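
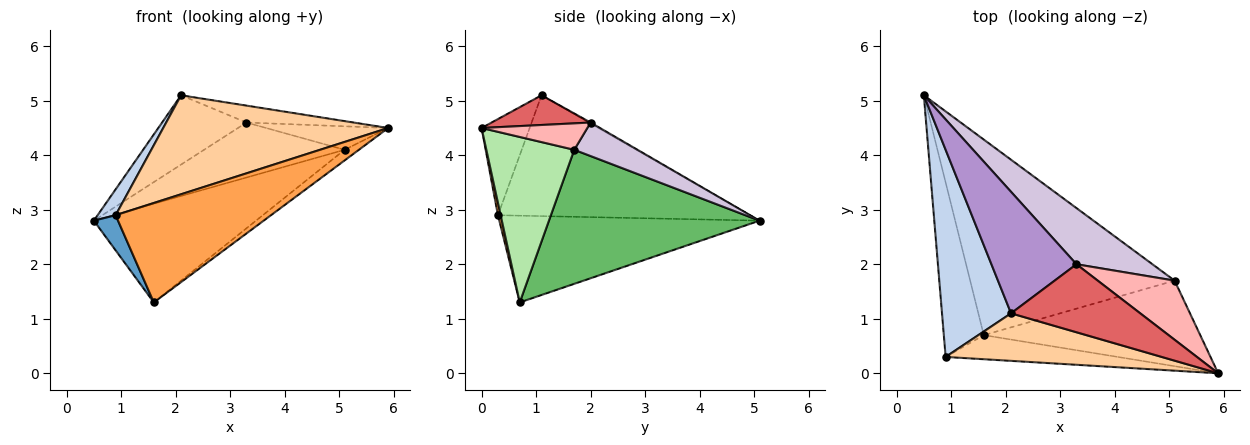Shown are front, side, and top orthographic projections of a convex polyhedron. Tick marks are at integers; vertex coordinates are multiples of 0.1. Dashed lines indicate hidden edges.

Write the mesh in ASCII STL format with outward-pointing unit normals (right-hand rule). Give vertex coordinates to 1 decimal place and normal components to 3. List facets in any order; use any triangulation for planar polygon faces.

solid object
 facet normal -0.905 -0.084 -0.417
  outer loop
   vertex 0.9 0.3 2.9
   vertex 0.5 5.1 2.8
   vertex 1.6 0.7 1.3
  endloop
 endfacet
 facet normal -0.867 -0.062 0.495
  outer loop
   vertex 0.9 0.3 2.9
   vertex 2.1 1.1 5.1
   vertex 0.5 5.1 2.8
  endloop
 endfacet
 facet normal 0.017 -0.972 -0.235
  outer loop
   vertex 0.9 0.3 2.9
   vertex 1.6 0.7 1.3
   vertex 5.9 0.0 4.5
  endloop
 endfacet
 facet normal -0.189 -0.885 0.425
  outer loop
   vertex 0.9 0.3 2.9
   vertex 5.9 0.0 4.5
   vertex 2.1 1.1 5.1
  endloop
 endfacet
 facet normal 0.505 0.389 -0.770
  outer loop
   vertex 5.1 1.7 4.1
   vertex 1.6 0.7 1.3
   vertex 0.5 5.1 2.8
  endloop
 endfacet
 facet normal 0.604 0.098 -0.791
  outer loop
   vertex 5.1 1.7 4.1
   vertex 5.9 0.0 4.5
   vertex 1.6 0.7 1.3
  endloop
 endfacet
 facet normal 0.218 0.236 0.947
  outer loop
   vertex 3.3 2.0 4.6
   vertex 2.1 1.1 5.1
   vertex 5.9 0.0 4.5
  endloop
 endfacet
 facet normal 0.305 0.352 0.885
  outer loop
   vertex 3.3 2.0 4.6
   vertex 5.9 0.0 4.5
   vertex 5.1 1.7 4.1
  endloop
 endfacet
 facet normal -0.010 0.496 0.869
  outer loop
   vertex 3.3 2.0 4.6
   vertex 0.5 5.1 2.8
   vertex 2.1 1.1 5.1
  endloop
 endfacet
 facet normal 0.301 0.667 0.682
  outer loop
   vertex 3.3 2.0 4.6
   vertex 5.1 1.7 4.1
   vertex 0.5 5.1 2.8
  endloop
 endfacet
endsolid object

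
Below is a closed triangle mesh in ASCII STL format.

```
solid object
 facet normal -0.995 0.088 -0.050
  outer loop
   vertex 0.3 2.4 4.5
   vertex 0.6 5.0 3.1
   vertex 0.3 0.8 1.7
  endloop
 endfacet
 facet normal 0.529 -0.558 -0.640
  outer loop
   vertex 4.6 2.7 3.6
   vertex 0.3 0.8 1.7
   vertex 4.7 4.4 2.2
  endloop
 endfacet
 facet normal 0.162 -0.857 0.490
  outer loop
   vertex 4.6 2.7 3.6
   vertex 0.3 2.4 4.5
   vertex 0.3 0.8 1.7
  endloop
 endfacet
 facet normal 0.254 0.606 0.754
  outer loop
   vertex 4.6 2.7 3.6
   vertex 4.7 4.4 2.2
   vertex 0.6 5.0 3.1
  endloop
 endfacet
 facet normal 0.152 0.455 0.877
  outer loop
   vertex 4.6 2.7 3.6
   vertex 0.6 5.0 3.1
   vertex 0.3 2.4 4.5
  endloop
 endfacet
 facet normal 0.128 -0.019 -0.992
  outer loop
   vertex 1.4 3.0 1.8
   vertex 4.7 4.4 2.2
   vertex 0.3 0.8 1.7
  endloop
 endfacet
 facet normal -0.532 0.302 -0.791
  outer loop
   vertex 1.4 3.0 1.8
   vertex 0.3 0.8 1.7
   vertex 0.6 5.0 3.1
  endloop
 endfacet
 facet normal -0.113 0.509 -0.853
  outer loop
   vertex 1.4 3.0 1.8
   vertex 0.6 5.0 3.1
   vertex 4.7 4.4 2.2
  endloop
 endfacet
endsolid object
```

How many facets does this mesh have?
8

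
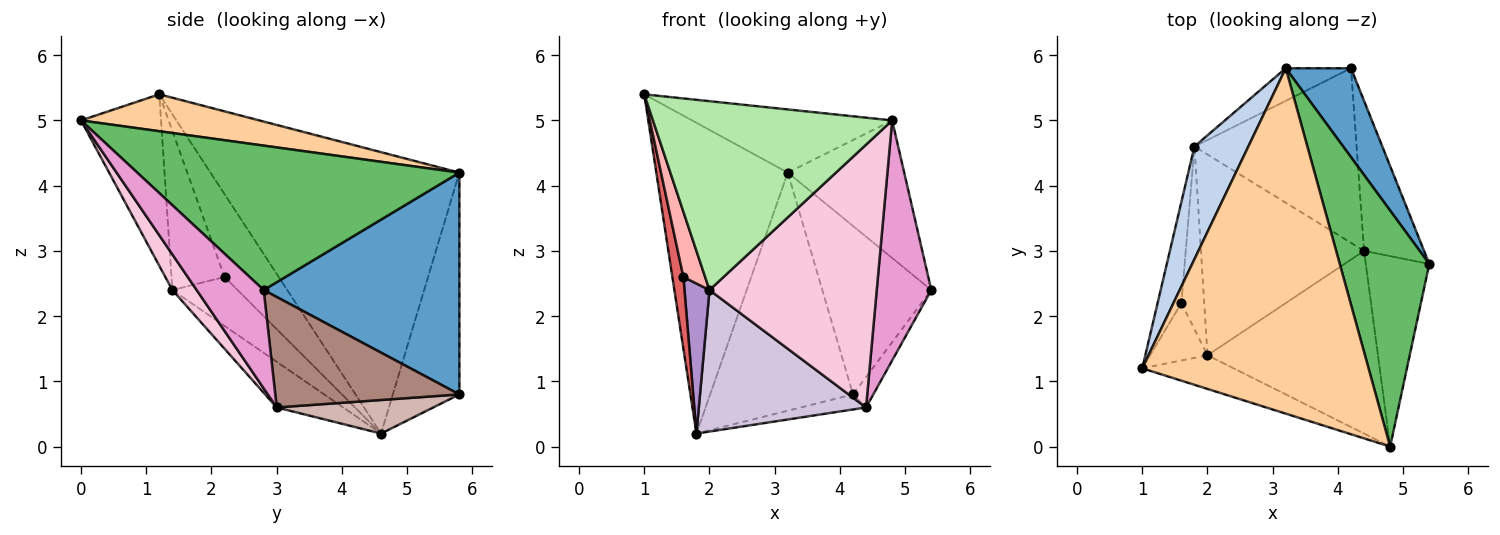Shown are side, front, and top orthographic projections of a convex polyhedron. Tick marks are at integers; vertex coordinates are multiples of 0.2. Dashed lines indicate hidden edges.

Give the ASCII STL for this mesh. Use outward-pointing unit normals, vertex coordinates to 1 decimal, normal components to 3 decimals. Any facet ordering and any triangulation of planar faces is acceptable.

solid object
 facet normal 0.846 0.471 0.249
  outer loop
   vertex 3.2 5.8 4.2
   vertex 5.4 2.8 2.4
   vertex 4.2 5.8 0.8
  endloop
 endfacet
 facet normal -0.872 0.461 0.167
  outer loop
   vertex 3.2 5.8 4.2
   vertex 1.8 4.6 0.2
   vertex 1.0 1.2 5.4
  endloop
 endfacet
 facet normal -0.419 0.900 -0.123
  outer loop
   vertex 3.2 5.8 4.2
   vertex 4.2 5.8 0.8
   vertex 1.8 4.6 0.2
  endloop
 endfacet
 facet normal 0.158 0.178 0.971
  outer loop
   vertex 4.8 0.0 5.0
   vertex 3.2 5.8 4.2
   vertex 1.0 1.2 5.4
  endloop
 endfacet
 facet normal 0.812 0.294 0.504
  outer loop
   vertex 4.8 0.0 5.0
   vertex 5.4 2.8 2.4
   vertex 3.2 5.8 4.2
  endloop
 endfacet
 facet normal -0.313 -0.935 -0.167
  outer loop
   vertex 4.8 0.0 5.0
   vertex 1.0 1.2 5.4
   vertex 2.0 1.4 2.4
  endloop
 endfacet
 facet normal -0.943 -0.192 -0.271
  outer loop
   vertex 1.6 2.2 2.6
   vertex 1.0 1.2 5.4
   vertex 1.8 4.6 0.2
  endloop
 endfacet
 facet normal -0.878 -0.360 -0.317
  outer loop
   vertex 1.6 2.2 2.6
   vertex 2.0 1.4 2.4
   vertex 1.0 1.2 5.4
  endloop
 endfacet
 facet normal -0.856 -0.328 -0.399
  outer loop
   vertex 1.6 2.2 2.6
   vertex 1.8 4.6 0.2
   vertex 2.0 1.4 2.4
  endloop
 endfacet
 facet normal -0.223 -0.562 -0.797
  outer loop
   vertex 4.4 3.0 0.6
   vertex 2.0 1.4 2.4
   vertex 1.8 4.6 0.2
  endloop
 endfacet
 facet normal 0.875 0.096 -0.475
  outer loop
   vertex 4.4 3.0 0.6
   vertex 4.2 5.8 0.8
   vertex 5.4 2.8 2.4
  endloop
 endfacet
 facet normal 0.202 0.084 -0.976
  outer loop
   vertex 4.4 3.0 0.6
   vertex 1.8 4.6 0.2
   vertex 4.2 5.8 0.8
  endloop
 endfacet
 facet normal 0.693 -0.564 -0.448
  outer loop
   vertex 4.4 3.0 0.6
   vertex 5.4 2.8 2.4
   vertex 4.8 0.0 5.0
  endloop
 endfacet
 facet normal 0.119 -0.815 -0.567
  outer loop
   vertex 4.4 3.0 0.6
   vertex 4.8 0.0 5.0
   vertex 2.0 1.4 2.4
  endloop
 endfacet
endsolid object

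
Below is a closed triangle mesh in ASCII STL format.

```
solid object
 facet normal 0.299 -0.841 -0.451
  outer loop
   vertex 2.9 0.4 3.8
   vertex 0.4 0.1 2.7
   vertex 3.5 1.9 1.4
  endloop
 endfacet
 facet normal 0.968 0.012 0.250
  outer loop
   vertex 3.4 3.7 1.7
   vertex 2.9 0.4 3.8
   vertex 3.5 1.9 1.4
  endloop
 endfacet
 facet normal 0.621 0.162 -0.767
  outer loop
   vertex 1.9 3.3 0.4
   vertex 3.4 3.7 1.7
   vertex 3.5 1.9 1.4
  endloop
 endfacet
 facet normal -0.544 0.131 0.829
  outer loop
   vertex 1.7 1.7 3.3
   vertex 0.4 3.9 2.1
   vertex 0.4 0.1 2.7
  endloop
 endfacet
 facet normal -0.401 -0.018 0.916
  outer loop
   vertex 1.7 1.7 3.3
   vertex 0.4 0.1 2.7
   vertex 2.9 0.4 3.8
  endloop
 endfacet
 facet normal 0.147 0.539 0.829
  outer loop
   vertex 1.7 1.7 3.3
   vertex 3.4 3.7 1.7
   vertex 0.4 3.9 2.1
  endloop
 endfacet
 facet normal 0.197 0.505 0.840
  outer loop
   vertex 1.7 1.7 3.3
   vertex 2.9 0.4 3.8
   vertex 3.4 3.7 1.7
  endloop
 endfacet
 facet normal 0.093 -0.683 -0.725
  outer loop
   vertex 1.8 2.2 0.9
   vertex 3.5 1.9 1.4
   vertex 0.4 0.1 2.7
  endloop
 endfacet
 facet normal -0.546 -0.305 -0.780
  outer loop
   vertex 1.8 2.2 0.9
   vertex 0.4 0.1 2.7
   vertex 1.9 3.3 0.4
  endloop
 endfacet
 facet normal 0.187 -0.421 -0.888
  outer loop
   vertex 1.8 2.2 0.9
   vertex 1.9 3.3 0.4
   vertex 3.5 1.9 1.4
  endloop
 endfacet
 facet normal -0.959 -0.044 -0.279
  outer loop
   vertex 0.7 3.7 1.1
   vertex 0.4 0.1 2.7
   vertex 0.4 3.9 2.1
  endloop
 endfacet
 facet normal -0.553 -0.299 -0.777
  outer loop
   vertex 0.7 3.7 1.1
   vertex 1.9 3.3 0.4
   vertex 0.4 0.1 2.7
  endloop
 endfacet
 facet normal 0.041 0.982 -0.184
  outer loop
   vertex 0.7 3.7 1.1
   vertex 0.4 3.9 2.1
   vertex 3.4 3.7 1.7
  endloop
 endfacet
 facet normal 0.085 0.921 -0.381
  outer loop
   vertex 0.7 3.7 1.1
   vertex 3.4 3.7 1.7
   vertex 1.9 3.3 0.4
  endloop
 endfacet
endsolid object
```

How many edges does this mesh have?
21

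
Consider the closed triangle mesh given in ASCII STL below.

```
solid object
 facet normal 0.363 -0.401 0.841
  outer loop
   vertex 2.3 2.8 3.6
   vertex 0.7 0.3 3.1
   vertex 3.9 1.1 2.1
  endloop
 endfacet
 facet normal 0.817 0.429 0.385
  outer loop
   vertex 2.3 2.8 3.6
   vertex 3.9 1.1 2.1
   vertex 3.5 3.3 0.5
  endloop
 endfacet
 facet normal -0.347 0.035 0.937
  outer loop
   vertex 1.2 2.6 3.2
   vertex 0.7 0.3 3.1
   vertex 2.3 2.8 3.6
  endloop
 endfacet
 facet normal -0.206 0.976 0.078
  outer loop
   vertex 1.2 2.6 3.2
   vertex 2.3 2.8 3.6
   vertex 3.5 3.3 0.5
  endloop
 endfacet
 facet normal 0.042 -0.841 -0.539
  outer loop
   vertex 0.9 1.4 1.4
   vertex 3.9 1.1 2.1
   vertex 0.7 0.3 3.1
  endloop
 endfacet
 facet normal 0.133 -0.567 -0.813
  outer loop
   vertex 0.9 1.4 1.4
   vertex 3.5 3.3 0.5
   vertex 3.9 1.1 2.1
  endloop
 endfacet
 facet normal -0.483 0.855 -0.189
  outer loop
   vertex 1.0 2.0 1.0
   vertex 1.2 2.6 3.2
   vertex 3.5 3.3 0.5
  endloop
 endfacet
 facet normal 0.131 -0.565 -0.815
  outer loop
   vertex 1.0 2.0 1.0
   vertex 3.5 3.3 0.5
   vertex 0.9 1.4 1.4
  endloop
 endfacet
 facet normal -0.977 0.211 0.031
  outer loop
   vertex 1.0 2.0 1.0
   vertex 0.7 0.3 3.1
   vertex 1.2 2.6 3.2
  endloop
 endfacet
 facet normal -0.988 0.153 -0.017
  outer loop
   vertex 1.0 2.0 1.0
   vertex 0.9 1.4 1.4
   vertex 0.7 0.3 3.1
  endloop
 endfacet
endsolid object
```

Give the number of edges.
15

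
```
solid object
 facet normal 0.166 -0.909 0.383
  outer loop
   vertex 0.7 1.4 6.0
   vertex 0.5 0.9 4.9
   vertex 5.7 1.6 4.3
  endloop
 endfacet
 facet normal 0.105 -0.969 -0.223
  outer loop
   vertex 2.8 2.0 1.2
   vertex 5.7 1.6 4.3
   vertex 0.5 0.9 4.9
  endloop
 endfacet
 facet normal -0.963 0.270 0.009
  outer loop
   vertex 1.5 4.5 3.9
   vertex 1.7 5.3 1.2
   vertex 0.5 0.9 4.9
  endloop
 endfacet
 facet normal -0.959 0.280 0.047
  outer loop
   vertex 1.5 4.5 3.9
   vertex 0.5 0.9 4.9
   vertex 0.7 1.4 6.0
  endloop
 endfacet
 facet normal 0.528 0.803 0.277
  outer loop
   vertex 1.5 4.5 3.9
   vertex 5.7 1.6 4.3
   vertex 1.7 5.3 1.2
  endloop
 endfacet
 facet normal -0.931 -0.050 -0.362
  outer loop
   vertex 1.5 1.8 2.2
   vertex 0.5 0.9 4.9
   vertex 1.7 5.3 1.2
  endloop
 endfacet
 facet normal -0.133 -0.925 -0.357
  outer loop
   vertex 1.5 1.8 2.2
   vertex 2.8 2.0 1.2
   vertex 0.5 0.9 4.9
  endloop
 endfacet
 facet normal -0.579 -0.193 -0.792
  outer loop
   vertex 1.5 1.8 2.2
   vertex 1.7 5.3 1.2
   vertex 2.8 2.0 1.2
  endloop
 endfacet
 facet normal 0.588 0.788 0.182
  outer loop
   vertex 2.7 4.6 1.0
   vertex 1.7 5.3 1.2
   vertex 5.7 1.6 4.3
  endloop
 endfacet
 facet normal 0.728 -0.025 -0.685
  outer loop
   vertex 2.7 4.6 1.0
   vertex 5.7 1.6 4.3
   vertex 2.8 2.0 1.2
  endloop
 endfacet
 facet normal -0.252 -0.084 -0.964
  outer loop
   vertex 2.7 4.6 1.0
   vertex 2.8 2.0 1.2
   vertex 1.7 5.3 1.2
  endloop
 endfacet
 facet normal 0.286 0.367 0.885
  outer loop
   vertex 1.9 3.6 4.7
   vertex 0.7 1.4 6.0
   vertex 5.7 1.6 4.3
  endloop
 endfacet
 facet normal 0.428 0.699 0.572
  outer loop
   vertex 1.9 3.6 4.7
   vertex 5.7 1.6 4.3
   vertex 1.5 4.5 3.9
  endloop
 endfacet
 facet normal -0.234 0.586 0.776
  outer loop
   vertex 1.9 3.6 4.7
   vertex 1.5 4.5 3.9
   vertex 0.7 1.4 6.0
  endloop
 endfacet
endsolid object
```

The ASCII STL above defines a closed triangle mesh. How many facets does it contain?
14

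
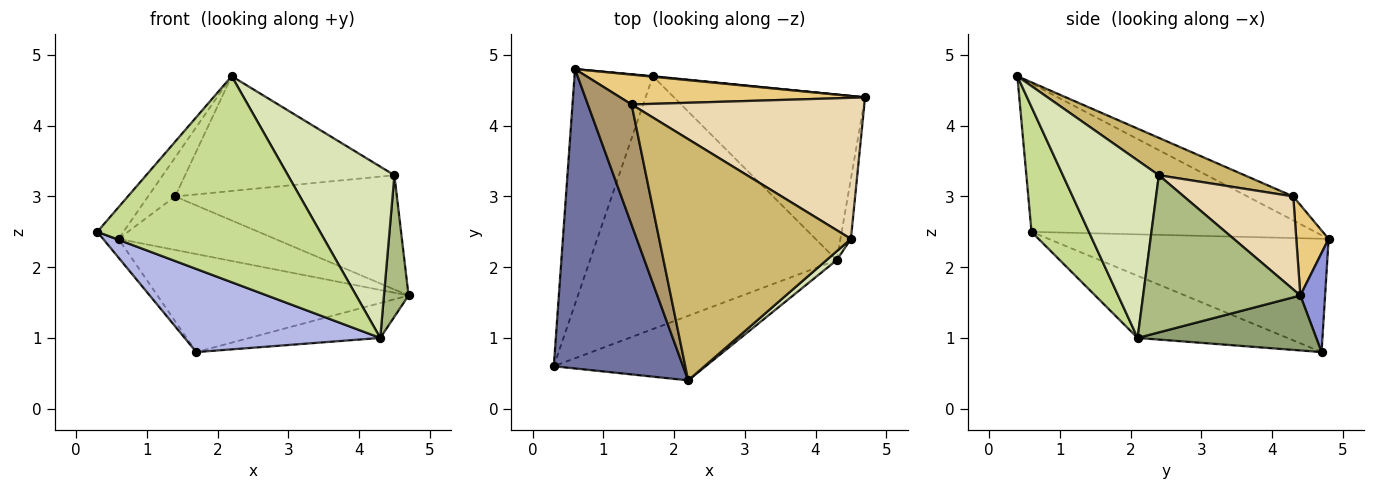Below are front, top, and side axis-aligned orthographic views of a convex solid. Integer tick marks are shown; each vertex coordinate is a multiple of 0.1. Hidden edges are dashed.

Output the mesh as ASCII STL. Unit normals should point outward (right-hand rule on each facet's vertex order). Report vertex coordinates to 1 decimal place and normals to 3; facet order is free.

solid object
 facet normal -0.752 0.069 0.656
  outer loop
   vertex 2.2 0.4 4.7
   vertex 0.6 4.8 2.4
   vertex 0.3 0.6 2.5
  endloop
 endfacet
 facet normal -0.822 0.045 -0.568
  outer loop
   vertex 1.7 4.7 0.8
   vertex 0.3 0.6 2.5
   vertex 0.6 4.8 2.4
  endloop
 endfacet
 facet normal 0.098 0.995 0.005
  outer loop
   vertex 1.7 4.7 0.8
   vertex 0.6 4.8 2.4
   vertex 4.7 4.4 1.6
  endloop
 endfacet
 facet normal -0.233 -0.304 -0.924
  outer loop
   vertex 4.3 2.1 1.0
   vertex 0.3 0.6 2.5
   vertex 1.7 4.7 0.8
  endloop
 endfacet
 facet normal 0.271 0.199 -0.942
  outer loop
   vertex 4.3 2.1 1.0
   vertex 1.7 4.7 0.8
   vertex 4.7 4.4 1.6
  endloop
 endfacet
 facet normal 0.986 -0.154 -0.066
  outer loop
   vertex 4.3 2.1 1.0
   vertex 4.7 4.4 1.6
   vertex 4.5 2.4 3.3
  endloop
 endfacet
 facet normal 0.239 -0.927 -0.290
  outer loop
   vertex 4.3 2.1 1.0
   vertex 2.2 0.4 4.7
   vertex 0.3 0.6 2.5
  endloop
 endfacet
 facet normal 0.669 -0.742 0.039
  outer loop
   vertex 4.3 2.1 1.0
   vertex 4.5 2.4 3.3
   vertex 2.2 0.4 4.7
  endloop
 endfacet
 facet normal -0.462 0.273 0.844
  outer loop
   vertex 1.4 4.3 3.0
   vertex 0.6 4.8 2.4
   vertex 2.2 0.4 4.7
  endloop
 endfacet
 facet normal 0.173 0.423 0.889
  outer loop
   vertex 1.4 4.3 3.0
   vertex 2.2 0.4 4.7
   vertex 4.5 2.4 3.3
  endloop
 endfacet
 facet normal 0.177 0.859 0.480
  outer loop
   vertex 1.4 4.3 3.0
   vertex 4.7 4.4 1.6
   vertex 0.6 4.8 2.4
  endloop
 endfacet
 facet normal 0.297 0.601 0.742
  outer loop
   vertex 1.4 4.3 3.0
   vertex 4.5 2.4 3.3
   vertex 4.7 4.4 1.6
  endloop
 endfacet
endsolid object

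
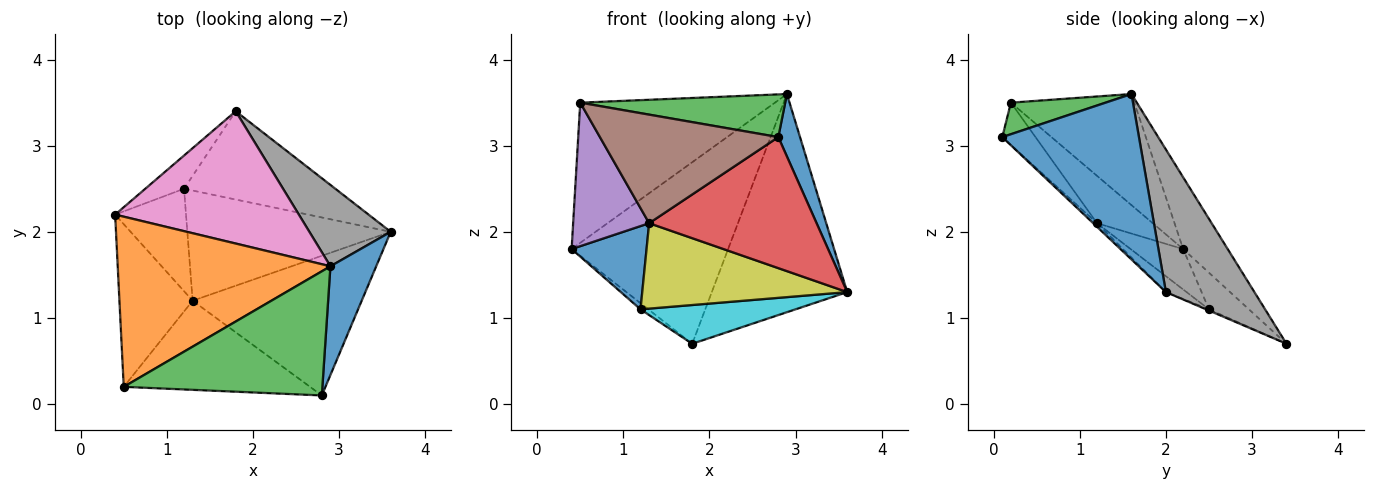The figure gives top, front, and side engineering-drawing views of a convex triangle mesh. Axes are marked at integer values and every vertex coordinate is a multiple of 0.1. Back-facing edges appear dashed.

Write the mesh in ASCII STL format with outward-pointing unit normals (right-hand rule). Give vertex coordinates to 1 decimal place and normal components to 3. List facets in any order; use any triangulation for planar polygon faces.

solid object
 facet normal 0.953 -0.151 0.264
  outer loop
   vertex 2.9 1.6 3.6
   vertex 2.8 0.1 3.1
   vertex 3.6 2.0 1.3
  endloop
 endfacet
 facet normal -0.374 0.590 0.716
  outer loop
   vertex 0.5 0.2 3.5
   vertex 2.9 1.6 3.6
   vertex 0.4 2.2 1.8
  endloop
 endfacet
 facet normal 0.149 -0.322 0.935
  outer loop
   vertex 0.5 0.2 3.5
   vertex 2.8 0.1 3.1
   vertex 2.9 1.6 3.6
  endloop
 endfacet
 facet normal -0.016 -0.684 -0.729
  outer loop
   vertex 1.3 1.2 2.1
   vertex 3.6 2.0 1.3
   vertex 2.8 0.1 3.1
  endloop
 endfacet
 facet normal -0.437 -0.595 -0.675
  outer loop
   vertex 1.3 1.2 2.1
   vertex 0.5 0.2 3.5
   vertex 0.4 2.2 1.8
  endloop
 endfacet
 facet normal -0.142 -0.765 -0.628
  outer loop
   vertex 1.3 1.2 2.1
   vertex 2.8 0.1 3.1
   vertex 0.5 0.2 3.5
  endloop
 endfacet
 facet normal -0.224 0.788 0.574
  outer loop
   vertex 1.8 3.4 0.7
   vertex 0.4 2.2 1.8
   vertex 2.9 1.6 3.6
  endloop
 endfacet
 facet normal 0.522 0.799 0.298
  outer loop
   vertex 1.8 3.4 0.7
   vertex 2.9 1.6 3.6
   vertex 3.6 2.0 1.3
  endloop
 endfacet
 facet normal -0.062 -0.612 -0.789
  outer loop
   vertex 1.2 2.5 1.1
   vertex 3.6 2.0 1.3
   vertex 1.3 1.2 2.1
  endloop
 endfacet
 facet normal -0.007 -0.402 -0.916
  outer loop
   vertex 1.2 2.5 1.1
   vertex 1.8 3.4 0.7
   vertex 3.6 2.0 1.3
  endloop
 endfacet
 facet normal -0.405 -0.577 -0.710
  outer loop
   vertex 1.2 2.5 1.1
   vertex 1.3 1.2 2.1
   vertex 0.4 2.2 1.8
  endloop
 endfacet
 facet normal -0.680 0.133 -0.721
  outer loop
   vertex 1.2 2.5 1.1
   vertex 0.4 2.2 1.8
   vertex 1.8 3.4 0.7
  endloop
 endfacet
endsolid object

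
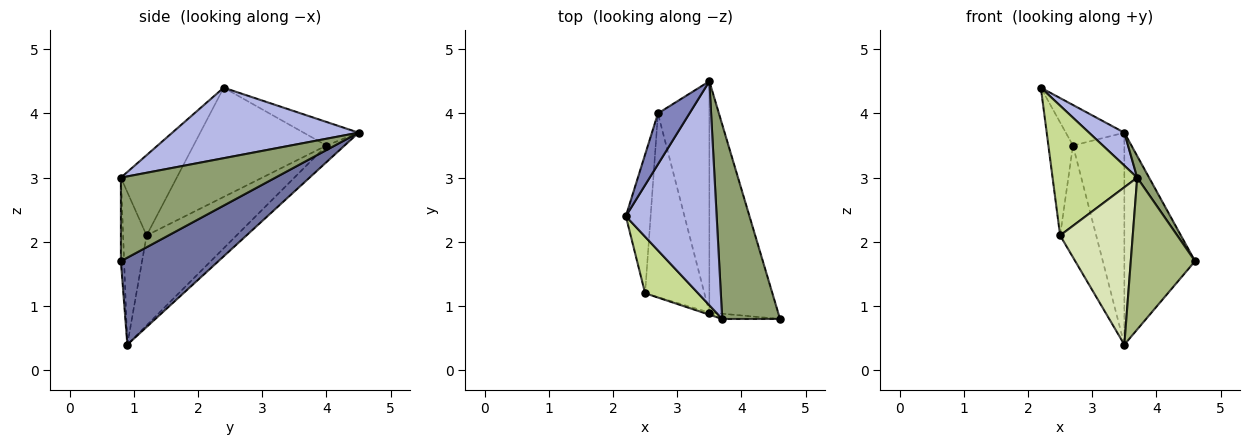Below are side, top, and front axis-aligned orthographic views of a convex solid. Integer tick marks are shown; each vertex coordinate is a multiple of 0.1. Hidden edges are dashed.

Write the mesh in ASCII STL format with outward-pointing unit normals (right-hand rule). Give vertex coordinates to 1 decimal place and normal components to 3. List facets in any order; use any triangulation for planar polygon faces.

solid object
 facet normal 0.682 0.494 -0.539
  outer loop
   vertex 3.5 0.9 0.4
   vertex 3.5 4.5 3.7
   vertex 4.6 0.8 1.7
  endloop
 endfacet
 facet normal -0.505 0.538 0.675
  outer loop
   vertex 2.7 4.0 3.5
   vertex 2.2 2.4 4.4
   vertex 3.5 4.5 3.7
  endloop
 endfacet
 facet normal -0.232 0.657 -0.717
  outer loop
   vertex 2.7 4.0 3.5
   vertex 3.5 4.5 3.7
   vertex 3.5 0.9 0.4
  endloop
 endfacet
 facet normal 0.609 -0.116 0.785
  outer loop
   vertex 3.7 0.8 3.0
   vertex 3.5 4.5 3.7
   vertex 2.2 2.4 4.4
  endloop
 endfacet
 facet normal 0.821 -0.063 0.568
  outer loop
   vertex 3.7 0.8 3.0
   vertex 4.6 0.8 1.7
   vertex 3.5 4.5 3.7
  endloop
 endfacet
 facet normal -0.050 -0.998 -0.035
  outer loop
   vertex 3.7 0.8 3.0
   vertex 3.5 0.9 0.4
   vertex 4.6 0.8 1.7
  endloop
 endfacet
 facet normal -0.518 -0.784 0.342
  outer loop
   vertex 2.5 1.2 2.1
   vertex 3.7 0.8 3.0
   vertex 2.2 2.4 4.4
  endloop
 endfacet
 facet normal -0.307 -0.951 -0.013
  outer loop
   vertex 2.5 1.2 2.1
   vertex 3.5 0.9 0.4
   vertex 3.7 0.8 3.0
  endloop
 endfacet
 facet normal -0.960 0.177 -0.218
  outer loop
   vertex 2.5 1.2 2.1
   vertex 2.2 2.4 4.4
   vertex 2.7 4.0 3.5
  endloop
 endfacet
 facet normal -0.792 0.317 -0.522
  outer loop
   vertex 2.5 1.2 2.1
   vertex 2.7 4.0 3.5
   vertex 3.5 0.9 0.4
  endloop
 endfacet
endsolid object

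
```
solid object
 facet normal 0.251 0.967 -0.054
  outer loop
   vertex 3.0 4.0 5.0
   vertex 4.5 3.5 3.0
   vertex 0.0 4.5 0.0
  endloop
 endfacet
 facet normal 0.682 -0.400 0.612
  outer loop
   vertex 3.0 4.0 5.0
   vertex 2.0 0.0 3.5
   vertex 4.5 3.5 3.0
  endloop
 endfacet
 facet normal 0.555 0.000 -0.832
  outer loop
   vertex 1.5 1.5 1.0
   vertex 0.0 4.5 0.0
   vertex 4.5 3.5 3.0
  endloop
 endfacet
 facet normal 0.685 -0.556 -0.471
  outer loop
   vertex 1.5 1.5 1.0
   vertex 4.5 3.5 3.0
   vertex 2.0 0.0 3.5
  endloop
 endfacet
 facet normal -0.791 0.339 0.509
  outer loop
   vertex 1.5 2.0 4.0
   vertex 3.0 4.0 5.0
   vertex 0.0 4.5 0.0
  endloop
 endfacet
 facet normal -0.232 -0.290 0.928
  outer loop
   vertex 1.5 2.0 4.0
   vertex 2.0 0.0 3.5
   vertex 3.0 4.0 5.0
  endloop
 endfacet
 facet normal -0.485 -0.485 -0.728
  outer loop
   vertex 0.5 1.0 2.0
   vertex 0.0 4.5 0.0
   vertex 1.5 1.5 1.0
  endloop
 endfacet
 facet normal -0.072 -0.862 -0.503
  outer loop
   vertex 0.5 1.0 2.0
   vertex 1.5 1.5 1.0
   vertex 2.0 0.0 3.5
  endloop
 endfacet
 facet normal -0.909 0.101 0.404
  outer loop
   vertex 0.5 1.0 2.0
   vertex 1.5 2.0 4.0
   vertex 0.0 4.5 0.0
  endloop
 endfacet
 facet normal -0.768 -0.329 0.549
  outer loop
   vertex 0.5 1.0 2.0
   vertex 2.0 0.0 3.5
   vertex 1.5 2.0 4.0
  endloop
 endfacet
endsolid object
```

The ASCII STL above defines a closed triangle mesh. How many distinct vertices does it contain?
7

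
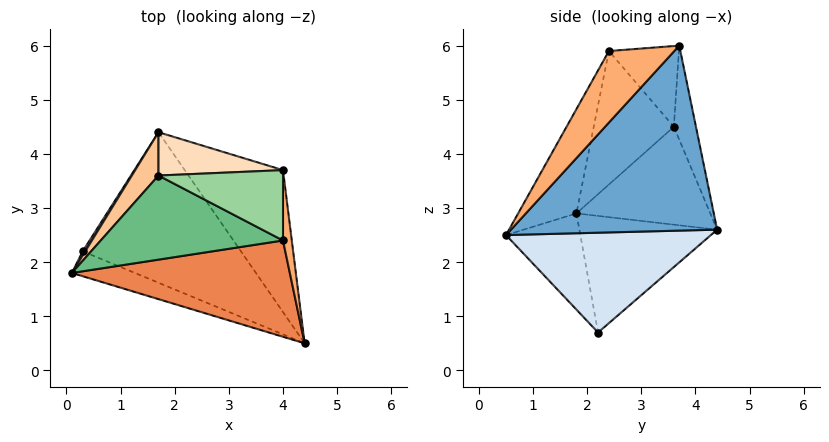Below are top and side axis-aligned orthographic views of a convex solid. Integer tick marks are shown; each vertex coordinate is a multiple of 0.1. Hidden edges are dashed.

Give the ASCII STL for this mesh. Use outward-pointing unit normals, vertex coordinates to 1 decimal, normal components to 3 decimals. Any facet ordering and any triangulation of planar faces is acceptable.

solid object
 facet normal 0.749 0.529 -0.398
  outer loop
   vertex 4.0 3.7 6.0
   vertex 4.4 0.5 2.5
   vertex 1.7 4.4 2.6
  endloop
 endfacet
 facet normal -0.300 -0.933 -0.197
  outer loop
   vertex 0.3 2.2 0.7
   vertex 4.4 0.5 2.5
   vertex 0.1 1.8 2.9
  endloop
 endfacet
 facet normal -0.851 0.526 0.018
  outer loop
   vertex 0.3 2.2 0.7
   vertex 0.1 1.8 2.9
   vertex 1.7 4.4 2.6
  endloop
 endfacet
 facet normal 0.497 0.364 -0.788
  outer loop
   vertex 0.3 2.2 0.7
   vertex 1.7 4.4 2.6
   vertex 4.4 0.5 2.5
  endloop
 endfacet
 facet normal -0.218 -0.863 0.456
  outer loop
   vertex 4.0 2.4 5.9
   vertex 0.1 1.8 2.9
   vertex 4.4 0.5 2.5
  endloop
 endfacet
 facet normal 0.992 -0.009 0.122
  outer loop
   vertex 4.0 2.4 5.9
   vertex 4.4 0.5 2.5
   vertex 4.0 3.7 6.0
  endloop
 endfacet
 facet normal -0.819 0.529 0.223
  outer loop
   vertex 1.7 3.6 4.5
   vertex 1.7 4.4 2.6
   vertex 0.1 1.8 2.9
  endloop
 endfacet
 facet normal -0.281 0.884 0.372
  outer loop
   vertex 1.7 3.6 4.5
   vertex 4.0 3.7 6.0
   vertex 1.7 4.4 2.6
  endloop
 endfacet
 facet normal -0.580 -0.188 0.792
  outer loop
   vertex 1.7 3.6 4.5
   vertex 0.1 1.8 2.9
   vertex 4.0 2.4 5.9
  endloop
 endfacet
 facet normal -0.543 -0.064 0.837
  outer loop
   vertex 1.7 3.6 4.5
   vertex 4.0 2.4 5.9
   vertex 4.0 3.7 6.0
  endloop
 endfacet
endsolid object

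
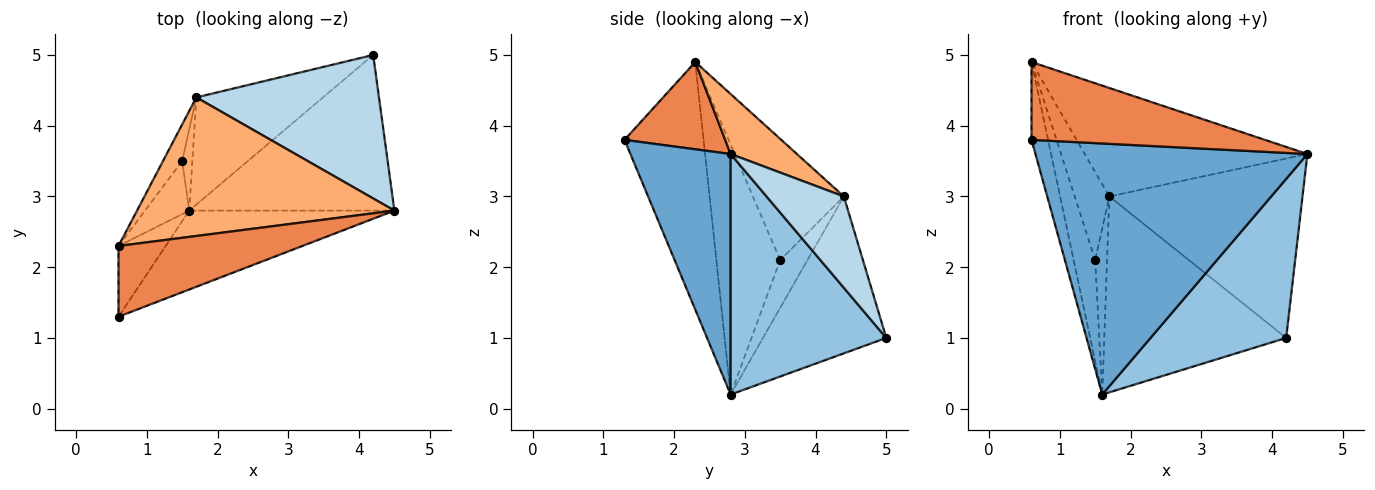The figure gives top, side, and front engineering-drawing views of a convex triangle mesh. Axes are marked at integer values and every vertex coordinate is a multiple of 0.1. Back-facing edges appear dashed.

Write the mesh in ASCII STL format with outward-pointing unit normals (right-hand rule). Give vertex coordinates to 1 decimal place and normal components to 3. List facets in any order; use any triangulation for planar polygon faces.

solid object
 facet normal 0.332 -0.900 -0.283
  outer loop
   vertex 1.6 2.8 0.2
   vertex 4.5 2.8 3.6
   vertex 0.6 1.3 3.8
  endloop
 endfacet
 facet normal 0.634 -0.553 -0.541
  outer loop
   vertex 1.6 2.8 0.2
   vertex 4.2 5.0 1.0
   vertex 4.5 2.8 3.6
  endloop
 endfacet
 facet normal 0.298 0.745 0.596
  outer loop
   vertex 1.7 4.4 3.0
   vertex 4.5 2.8 3.6
   vertex 4.2 5.0 1.0
  endloop
 endfacet
 facet normal -0.511 0.754 -0.413
  outer loop
   vertex 1.7 4.4 3.0
   vertex 4.2 5.0 1.0
   vertex 1.6 2.8 0.2
  endloop
 endfacet
 facet normal 0.304 -0.705 0.641
  outer loop
   vertex 0.6 2.3 4.9
   vertex 0.6 1.3 3.8
   vertex 4.5 2.8 3.6
  endloop
 endfacet
 facet normal 0.180 0.606 0.775
  outer loop
   vertex 0.6 2.3 4.9
   vertex 4.5 2.8 3.6
   vertex 1.7 4.4 3.0
  endloop
 endfacet
 facet normal -0.962 0.202 -0.183
  outer loop
   vertex 0.6 2.3 4.9
   vertex 1.6 2.8 0.2
   vertex 0.6 1.3 3.8
  endloop
 endfacet
 facet normal -0.900 0.392 -0.192
  outer loop
   vertex 1.5 3.5 2.1
   vertex 1.7 4.4 3.0
   vertex 1.6 2.8 0.2
  endloop
 endfacet
 facet normal -0.935 0.315 -0.165
  outer loop
   vertex 1.5 3.5 2.1
   vertex 1.6 2.8 0.2
   vertex 0.6 2.3 4.9
  endloop
 endfacet
 facet normal -0.925 0.352 -0.146
  outer loop
   vertex 1.5 3.5 2.1
   vertex 0.6 2.3 4.9
   vertex 1.7 4.4 3.0
  endloop
 endfacet
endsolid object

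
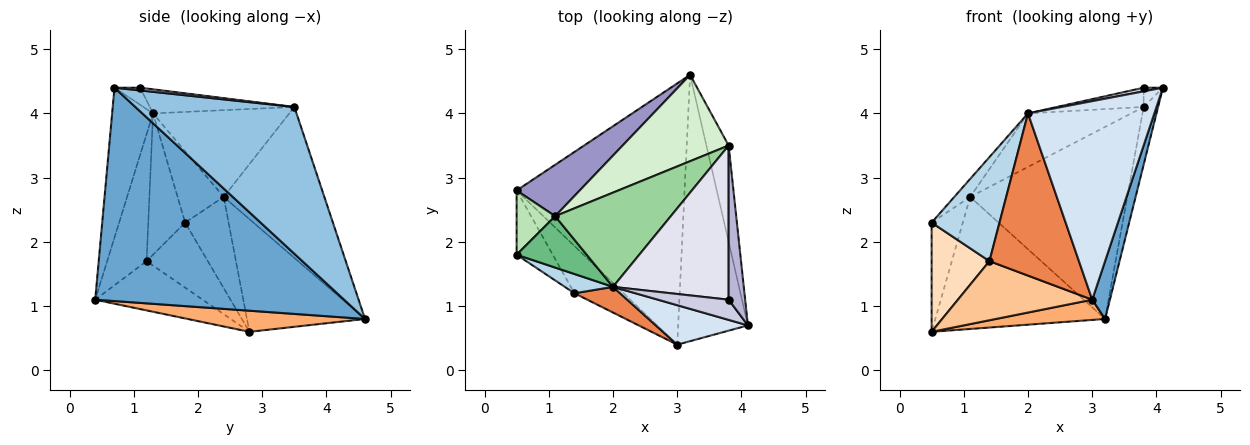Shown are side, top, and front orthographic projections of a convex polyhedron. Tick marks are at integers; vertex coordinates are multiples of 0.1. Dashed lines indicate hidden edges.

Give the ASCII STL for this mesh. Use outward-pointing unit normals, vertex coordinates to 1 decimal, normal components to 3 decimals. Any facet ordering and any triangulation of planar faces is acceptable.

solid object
 facet normal 0.948 -0.067 -0.310
  outer loop
   vertex 3.0 0.4 1.1
   vertex 3.2 4.6 0.8
   vertex 4.1 0.7 4.4
  endloop
 endfacet
 facet normal 0.985 0.090 -0.149
  outer loop
   vertex 3.8 3.5 4.1
   vertex 4.1 0.7 4.4
   vertex 3.2 4.6 0.8
  endloop
 endfacet
 facet normal -0.471 -0.867 0.161
  outer loop
   vertex 2.0 1.3 4.0
   vertex 0.5 1.8 2.3
   vertex 1.4 1.2 1.7
  endloop
 endfacet
 facet normal -0.302 -0.935 0.186
  outer loop
   vertex 2.0 1.3 4.0
   vertex 3.0 0.4 1.1
   vertex 4.1 0.7 4.4
  endloop
 endfacet
 facet normal -0.399 -0.906 0.143
  outer loop
   vertex 2.0 1.3 4.0
   vertex 1.4 1.2 1.7
   vertex 3.0 0.4 1.1
  endloop
 endfacet
 facet normal 0.124 -0.077 -0.989
  outer loop
   vertex 0.5 2.8 0.6
   vertex 3.2 4.6 0.8
   vertex 3.0 0.4 1.1
  endloop
 endfacet
 facet normal -0.530 -0.662 -0.530
  outer loop
   vertex 0.5 2.8 0.6
   vertex 3.0 0.4 1.1
   vertex 1.4 1.2 1.7
  endloop
 endfacet
 facet normal -0.674 -0.637 -0.375
  outer loop
   vertex 0.5 2.8 0.6
   vertex 1.4 1.2 1.7
   vertex 0.5 1.8 2.3
  endloop
 endfacet
 facet normal -0.692 0.238 0.681
  outer loop
   vertex 1.1 2.4 2.7
   vertex 0.5 1.8 2.3
   vertex 2.0 1.3 4.0
  endloop
 endfacet
 facet normal -0.546 0.414 0.728
  outer loop
   vertex 1.1 2.4 2.7
   vertex 2.0 1.3 4.0
   vertex 3.8 3.5 4.1
  endloop
 endfacet
 facet normal -0.768 0.552 0.325
  outer loop
   vertex 1.1 2.4 2.7
   vertex 0.5 2.8 0.6
   vertex 0.5 1.8 2.3
  endloop
 endfacet
 facet normal -0.504 0.787 0.354
  outer loop
   vertex 1.1 2.4 2.7
   vertex 3.8 3.5 4.1
   vertex 3.2 4.6 0.8
  endloop
 endfacet
 facet normal -0.544 0.782 0.304
  outer loop
   vertex 1.1 2.4 2.7
   vertex 3.2 4.6 0.8
   vertex 0.5 2.8 0.6
  endloop
 endfacet
 facet normal 0.163 0.122 0.979
  outer loop
   vertex 3.8 1.1 4.4
   vertex 4.1 0.7 4.4
   vertex 3.8 3.5 4.1
  endloop
 endfacet
 facet normal -0.232 -0.174 0.957
  outer loop
   vertex 3.8 1.1 4.4
   vertex 2.0 1.3 4.0
   vertex 4.1 0.7 4.4
  endloop
 endfacet
 facet normal -0.202 0.121 0.972
  outer loop
   vertex 3.8 1.1 4.4
   vertex 3.8 3.5 4.1
   vertex 2.0 1.3 4.0
  endloop
 endfacet
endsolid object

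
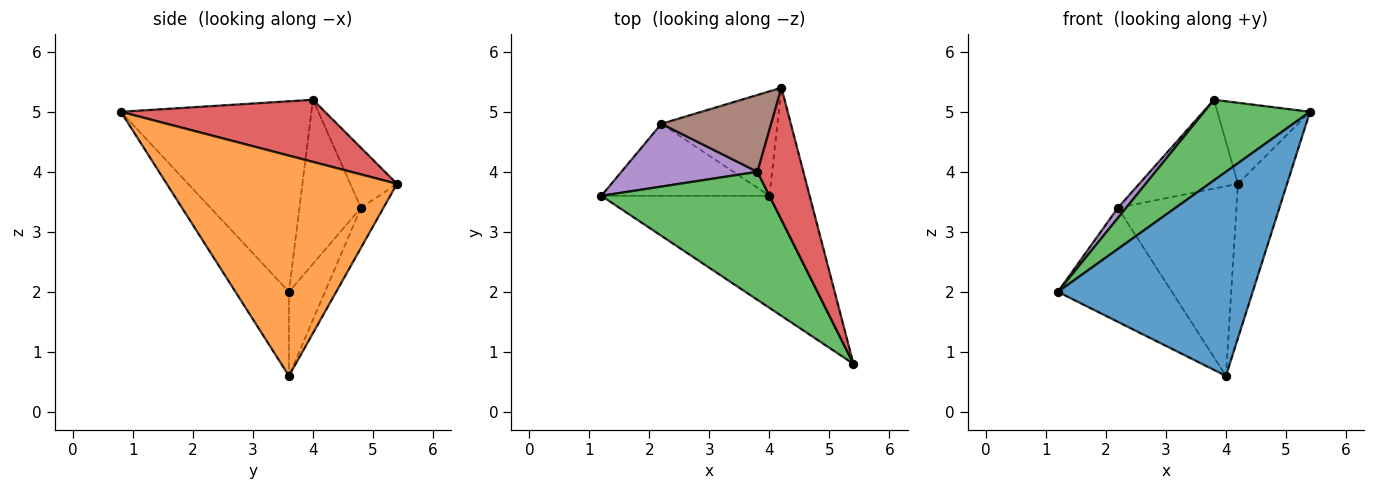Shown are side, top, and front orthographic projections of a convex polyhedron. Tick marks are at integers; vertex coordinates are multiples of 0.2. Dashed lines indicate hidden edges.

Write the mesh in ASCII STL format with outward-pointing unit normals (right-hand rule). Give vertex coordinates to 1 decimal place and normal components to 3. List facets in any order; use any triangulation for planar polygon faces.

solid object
 facet normal -0.234 -0.852 -0.468
  outer loop
   vertex 4.0 3.6 0.6
   vertex 5.4 0.8 5.0
   vertex 1.2 3.6 2.0
  endloop
 endfacet
 facet normal 0.963 0.205 -0.176
  outer loop
   vertex 4.0 3.6 0.6
   vertex 4.2 5.4 3.8
   vertex 5.4 0.8 5.0
  endloop
 endfacet
 facet normal -0.692 -0.384 0.611
  outer loop
   vertex 3.8 4.0 5.2
   vertex 1.2 3.6 2.0
   vertex 5.4 0.8 5.0
  endloop
 endfacet
 facet normal 0.755 0.343 0.559
  outer loop
   vertex 3.8 4.0 5.2
   vertex 5.4 0.8 5.0
   vertex 4.2 5.4 3.8
  endloop
 endfacet
 facet normal -0.766 -0.103 0.635
  outer loop
   vertex 2.2 4.8 3.4
   vertex 1.2 3.6 2.0
   vertex 3.8 4.0 5.2
  endloop
 endfacet
 facet normal -0.337 0.712 0.616
  outer loop
   vertex 2.2 4.8 3.4
   vertex 3.8 4.0 5.2
   vertex 4.2 5.4 3.8
  endloop
 endfacet
 facet normal -0.258 0.817 -0.516
  outer loop
   vertex 2.2 4.8 3.4
   vertex 4.0 3.6 0.6
   vertex 1.2 3.6 2.0
  endloop
 endfacet
 facet normal -0.164 0.864 -0.476
  outer loop
   vertex 2.2 4.8 3.4
   vertex 4.2 5.4 3.8
   vertex 4.0 3.6 0.6
  endloop
 endfacet
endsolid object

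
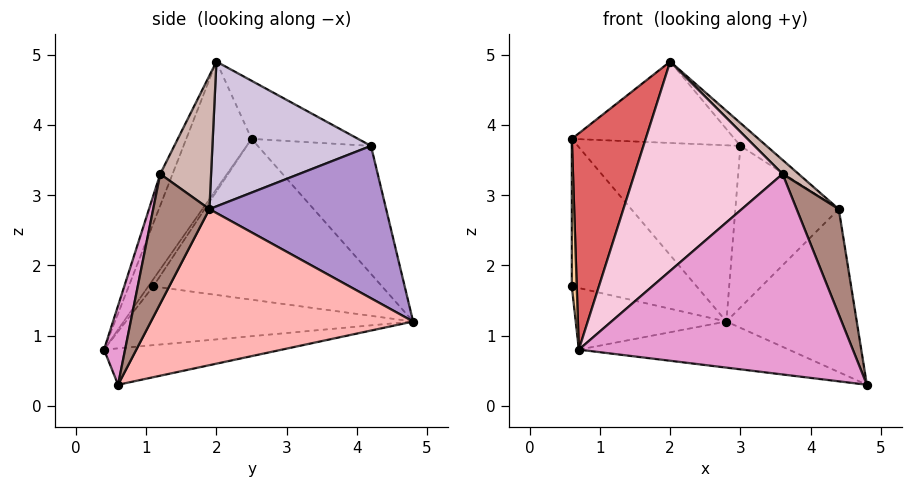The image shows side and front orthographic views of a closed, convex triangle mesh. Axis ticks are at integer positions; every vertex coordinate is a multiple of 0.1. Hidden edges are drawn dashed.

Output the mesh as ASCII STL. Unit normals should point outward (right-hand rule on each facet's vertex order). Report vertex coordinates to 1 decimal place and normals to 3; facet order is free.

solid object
 facet normal -0.127 0.150 -0.981
  outer loop
   vertex 0.7 0.4 0.8
   vertex 2.8 4.8 1.2
   vertex 4.8 0.6 0.3
  endloop
 endfacet
 facet normal -0.555 0.798 0.236
  outer loop
   vertex 3.0 4.2 3.7
   vertex 2.8 4.8 1.2
   vertex 0.6 2.5 3.8
  endloop
 endfacet
 facet normal -0.836 0.456 -0.304
  outer loop
   vertex 0.6 1.1 1.7
   vertex 0.6 2.5 3.8
   vertex 2.8 4.8 1.2
  endloop
 endfacet
 facet normal -0.640 -0.640 0.426
  outer loop
   vertex 0.6 1.1 1.7
   vertex 0.7 0.4 0.8
   vertex 0.6 2.5 3.8
  endloop
 endfacet
 facet normal -0.805 0.422 -0.418
  outer loop
   vertex 0.6 1.1 1.7
   vertex 2.8 4.8 1.2
   vertex 0.7 0.4 0.8
  endloop
 endfacet
 facet normal -0.373 0.569 0.733
  outer loop
   vertex 2.0 2.0 4.9
   vertex 3.0 4.2 3.7
   vertex 0.6 2.5 3.8
  endloop
 endfacet
 facet normal -0.592 -0.669 0.449
  outer loop
   vertex 2.0 2.0 4.9
   vertex 0.6 2.5 3.8
   vertex 0.7 0.4 0.8
  endloop
 endfacet
 facet normal 0.892 0.444 -0.088
  outer loop
   vertex 4.4 1.9 2.8
   vertex 4.8 0.6 0.3
   vertex 2.8 4.8 1.2
  endloop
 endfacet
 facet normal 0.862 0.504 0.052
  outer loop
   vertex 4.4 1.9 2.8
   vertex 2.8 4.8 1.2
   vertex 3.0 4.2 3.7
  endloop
 endfacet
 facet normal 0.657 0.108 0.746
  outer loop
   vertex 4.4 1.9 2.8
   vertex 3.0 4.2 3.7
   vertex 2.0 2.0 4.9
  endloop
 endfacet
 facet normal 0.732 -0.549 0.403
  outer loop
   vertex 3.6 1.2 3.3
   vertex 4.8 0.6 0.3
   vertex 4.4 1.9 2.8
  endloop
 endfacet
 facet normal 0.640 -0.202 0.741
  outer loop
   vertex 3.6 1.2 3.3
   vertex 4.4 1.9 2.8
   vertex 2.0 2.0 4.9
  endloop
 endfacet
 facet normal 0.075 -0.972 0.224
  outer loop
   vertex 3.6 1.2 3.3
   vertex 0.7 0.4 0.8
   vertex 4.8 0.6 0.3
  endloop
 endfacet
 facet normal -0.077 -0.920 0.383
  outer loop
   vertex 3.6 1.2 3.3
   vertex 2.0 2.0 4.9
   vertex 0.7 0.4 0.8
  endloop
 endfacet
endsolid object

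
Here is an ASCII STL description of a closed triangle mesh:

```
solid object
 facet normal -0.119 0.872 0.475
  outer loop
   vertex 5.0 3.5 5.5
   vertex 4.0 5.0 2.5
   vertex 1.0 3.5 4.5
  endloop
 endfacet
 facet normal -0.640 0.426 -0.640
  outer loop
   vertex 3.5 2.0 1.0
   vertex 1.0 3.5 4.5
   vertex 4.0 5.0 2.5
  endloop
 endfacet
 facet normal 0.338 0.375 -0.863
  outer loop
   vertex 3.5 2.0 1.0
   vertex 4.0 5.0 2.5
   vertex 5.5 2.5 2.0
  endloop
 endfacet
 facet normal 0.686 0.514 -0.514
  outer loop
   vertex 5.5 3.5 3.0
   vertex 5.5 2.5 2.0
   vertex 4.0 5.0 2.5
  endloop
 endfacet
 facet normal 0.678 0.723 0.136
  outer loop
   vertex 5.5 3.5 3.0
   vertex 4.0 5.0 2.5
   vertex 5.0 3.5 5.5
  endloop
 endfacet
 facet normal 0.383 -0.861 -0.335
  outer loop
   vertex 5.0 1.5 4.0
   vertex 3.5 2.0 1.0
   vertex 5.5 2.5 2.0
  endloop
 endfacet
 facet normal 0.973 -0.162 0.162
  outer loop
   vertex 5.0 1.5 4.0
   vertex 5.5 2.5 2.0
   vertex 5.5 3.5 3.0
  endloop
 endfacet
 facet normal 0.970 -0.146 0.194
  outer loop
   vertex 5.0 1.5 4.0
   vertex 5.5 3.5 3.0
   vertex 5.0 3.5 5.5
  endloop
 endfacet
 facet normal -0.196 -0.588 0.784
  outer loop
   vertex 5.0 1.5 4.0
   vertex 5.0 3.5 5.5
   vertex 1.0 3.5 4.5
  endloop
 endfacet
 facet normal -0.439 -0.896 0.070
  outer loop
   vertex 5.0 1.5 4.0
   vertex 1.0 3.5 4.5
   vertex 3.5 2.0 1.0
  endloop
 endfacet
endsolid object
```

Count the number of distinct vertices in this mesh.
7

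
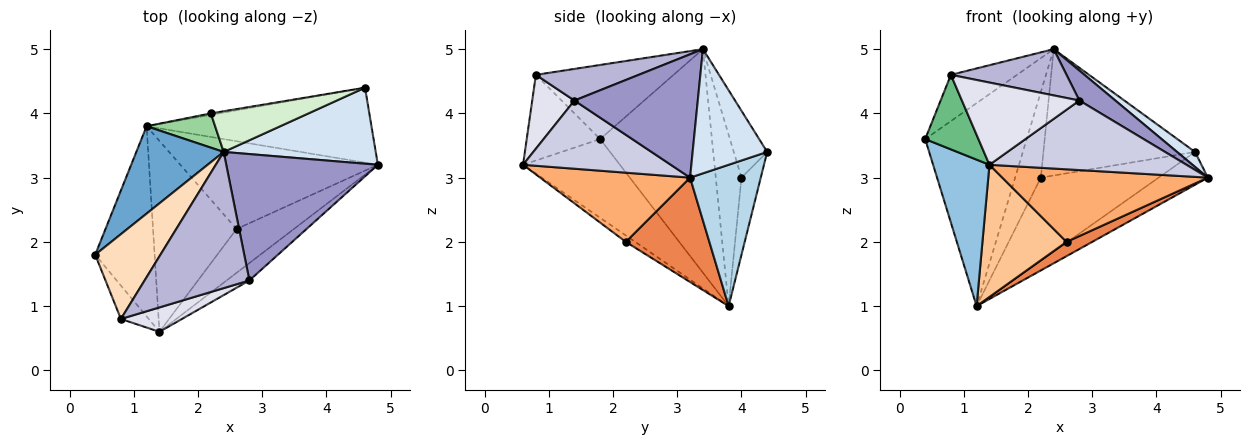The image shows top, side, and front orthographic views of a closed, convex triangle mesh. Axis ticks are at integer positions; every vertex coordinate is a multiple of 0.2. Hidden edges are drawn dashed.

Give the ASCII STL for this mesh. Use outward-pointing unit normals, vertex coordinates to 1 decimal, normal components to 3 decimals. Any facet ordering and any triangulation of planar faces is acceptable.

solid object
 facet normal -0.711 0.646 0.278
  outer loop
   vertex 2.4 3.4 5.0
   vertex 1.2 3.8 1.0
   vertex 0.4 1.8 3.6
  endloop
 endfacet
 facet normal -0.724 -0.421 -0.547
  outer loop
   vertex 1.4 0.6 3.2
   vertex 0.4 1.8 3.6
   vertex 1.2 3.8 1.0
  endloop
 endfacet
 facet normal 0.499 0.348 -0.794
  outer loop
   vertex 4.6 4.4 3.4
   vertex 4.8 3.2 3.0
   vertex 1.2 3.8 1.0
  endloop
 endfacet
 facet normal 0.625 -0.151 0.766
  outer loop
   vertex 4.6 4.4 3.4
   vertex 2.4 3.4 5.0
   vertex 4.8 3.2 3.0
  endloop
 endfacet
 facet normal 0.462 -0.142 -0.875
  outer loop
   vertex 2.6 2.2 2.0
   vertex 1.2 3.8 1.0
   vertex 4.8 3.2 3.0
  endloop
 endfacet
 facet normal 0.529 -0.726 -0.439
  outer loop
   vertex 2.6 2.2 2.0
   vertex 4.8 3.2 3.0
   vertex 1.4 0.6 3.2
  endloop
 endfacet
 facet normal -0.063 -0.568 -0.821
  outer loop
   vertex 2.6 2.2 2.0
   vertex 1.4 0.6 3.2
   vertex 1.2 3.8 1.0
  endloop
 endfacet
 facet normal -0.706 0.339 0.622
  outer loop
   vertex 0.8 0.8 4.6
   vertex 2.4 3.4 5.0
   vertex 0.4 1.8 3.6
  endloop
 endfacet
 facet normal -0.783 -0.568 -0.254
  outer loop
   vertex 0.8 0.8 4.6
   vertex 0.4 1.8 3.6
   vertex 1.4 0.6 3.2
  endloop
 endfacet
 facet normal -0.680 0.680 0.272
  outer loop
   vertex 2.2 4.0 3.0
   vertex 1.2 3.8 1.0
   vertex 2.4 3.4 5.0
  endloop
 endfacet
 facet normal -0.161 0.987 -0.018
  outer loop
   vertex 2.2 4.0 3.0
   vertex 4.6 4.4 3.4
   vertex 1.2 3.8 1.0
  endloop
 endfacet
 facet normal -0.205 0.932 0.300
  outer loop
   vertex 2.2 4.0 3.0
   vertex 2.4 3.4 5.0
   vertex 4.6 4.4 3.4
  endloop
 endfacet
 facet normal 0.621 -0.181 0.763
  outer loop
   vertex 2.8 1.4 4.2
   vertex 4.8 3.2 3.0
   vertex 2.4 3.4 5.0
  endloop
 endfacet
 facet normal 0.275 -0.309 0.910
  outer loop
   vertex 2.8 1.4 4.2
   vertex 2.4 3.4 5.0
   vertex 0.8 0.8 4.6
  endloop
 endfacet
 facet normal 0.588 -0.784 -0.196
  outer loop
   vertex 2.8 1.4 4.2
   vertex 1.4 0.6 3.2
   vertex 4.8 3.2 3.0
  endloop
 endfacet
 facet normal 0.326 -0.906 0.269
  outer loop
   vertex 2.8 1.4 4.2
   vertex 0.8 0.8 4.6
   vertex 1.4 0.6 3.2
  endloop
 endfacet
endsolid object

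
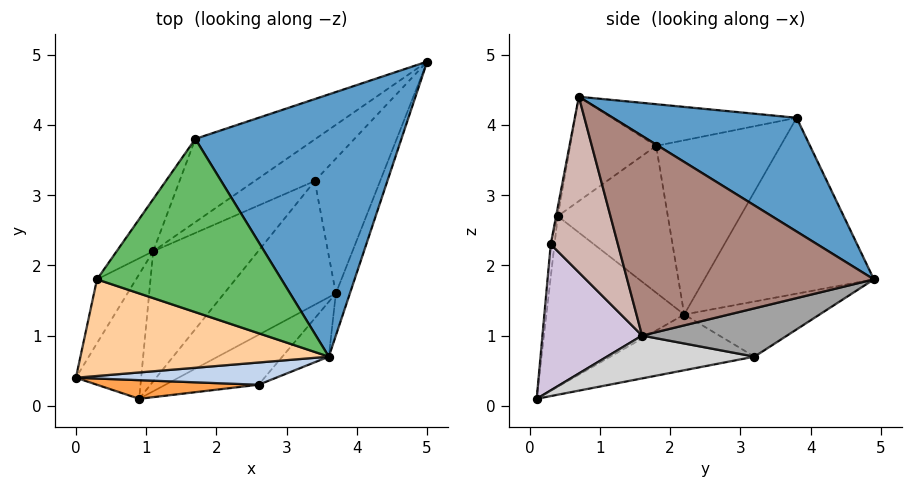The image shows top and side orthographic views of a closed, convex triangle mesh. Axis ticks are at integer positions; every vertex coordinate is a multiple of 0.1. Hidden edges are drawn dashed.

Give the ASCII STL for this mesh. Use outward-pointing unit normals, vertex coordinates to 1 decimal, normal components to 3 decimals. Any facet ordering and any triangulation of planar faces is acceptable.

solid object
 facet normal 0.452 0.356 0.818
  outer loop
   vertex 1.7 3.8 4.1
   vertex 3.6 0.7 4.4
   vertex 5.0 4.9 1.8
  endloop
 endfacet
 facet normal -0.008 -0.982 0.191
  outer loop
   vertex 2.6 0.3 2.3
   vertex 3.6 0.7 4.4
   vertex 0.0 0.4 2.7
  endloop
 endfacet
 facet normal -0.022 -0.994 0.107
  outer loop
   vertex 2.6 0.3 2.3
   vertex 0.0 0.4 2.7
   vertex 0.9 0.1 0.1
  endloop
 endfacet
 facet normal -0.336 -0.499 0.799
  outer loop
   vertex 0.3 1.8 3.7
   vertex 0.0 0.4 2.7
   vertex 3.6 0.7 4.4
  endloop
 endfacet
 facet normal -0.220 -0.041 0.975
  outer loop
   vertex 0.3 1.8 3.7
   vertex 3.6 0.7 4.4
   vertex 1.7 3.8 4.1
  endloop
 endfacet
 facet normal -0.504 0.792 -0.345
  outer loop
   vertex 1.1 2.2 1.3
   vertex 1.7 3.8 4.1
   vertex 5.0 4.9 1.8
  endloop
 endfacet
 facet normal -0.792 0.588 -0.166
  outer loop
   vertex 1.1 2.2 1.3
   vertex 0.3 1.8 3.7
   vertex 1.7 3.8 4.1
  endloop
 endfacet
 facet normal -0.896 0.281 -0.343
  outer loop
   vertex 1.1 2.2 1.3
   vertex 0.9 0.1 0.1
   vertex 0.0 0.4 2.7
  endloop
 endfacet
 facet normal -0.900 0.364 -0.239
  outer loop
   vertex 1.1 2.2 1.3
   vertex 0.0 0.4 2.7
   vertex 0.3 1.8 3.7
  endloop
 endfacet
 facet normal 0.526 -0.781 -0.336
  outer loop
   vertex 3.7 1.6 1.0
   vertex 2.6 0.3 2.3
   vertex 0.9 0.1 0.1
  endloop
 endfacet
 facet normal 0.934 -0.352 -0.066
  outer loop
   vertex 3.7 1.6 1.0
   vertex 5.0 4.9 1.8
   vertex 3.6 0.7 4.4
  endloop
 endfacet
 facet normal 0.659 -0.732 -0.174
  outer loop
   vertex 3.7 1.6 1.0
   vertex 3.6 0.7 4.4
   vertex 2.6 0.3 2.3
  endloop
 endfacet
 facet normal -0.452 0.744 -0.492
  outer loop
   vertex 3.4 3.2 0.7
   vertex 1.1 2.2 1.3
   vertex 5.0 4.9 1.8
  endloop
 endfacet
 facet normal -0.411 0.481 -0.774
  outer loop
   vertex 3.4 3.2 0.7
   vertex 0.9 0.1 0.1
   vertex 1.1 2.2 1.3
  endloop
 endfacet
 facet normal 0.594 -0.039 -0.803
  outer loop
   vertex 3.4 3.2 0.7
   vertex 5.0 4.9 1.8
   vertex 3.7 1.6 1.0
  endloop
 endfacet
 facet normal 0.356 -0.107 -0.928
  outer loop
   vertex 3.4 3.2 0.7
   vertex 3.7 1.6 1.0
   vertex 0.9 0.1 0.1
  endloop
 endfacet
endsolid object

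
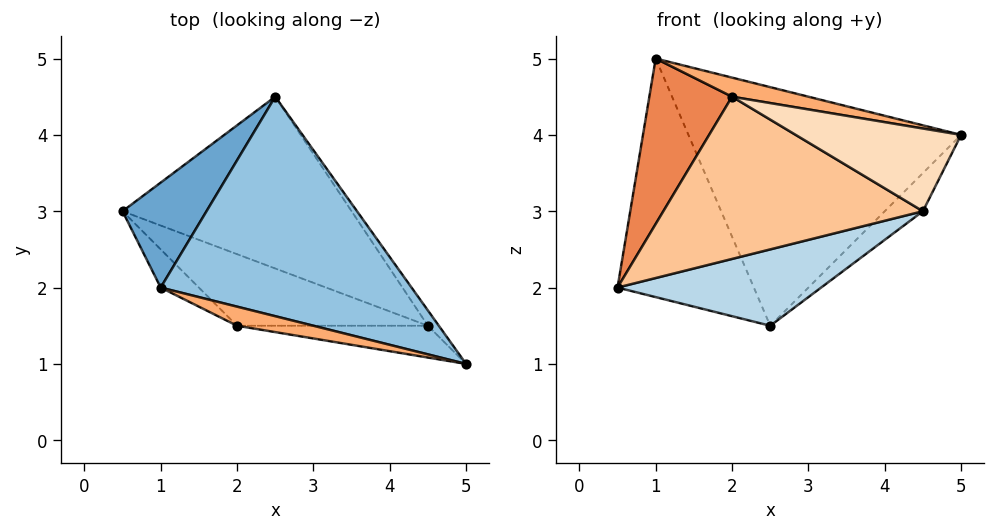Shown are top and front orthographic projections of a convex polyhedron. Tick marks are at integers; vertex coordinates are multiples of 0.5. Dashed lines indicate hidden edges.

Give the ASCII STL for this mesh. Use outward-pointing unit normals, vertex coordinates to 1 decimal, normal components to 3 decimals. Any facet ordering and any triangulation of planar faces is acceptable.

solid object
 facet normal -0.505 0.790 0.348
  outer loop
   vertex 1.0 2.0 5.0
   vertex 2.5 4.5 1.5
   vertex 0.5 3.0 2.0
  endloop
 endfacet
 facet normal 0.333 0.694 0.638
  outer loop
   vertex 1.0 2.0 5.0
   vertex 5.0 1.0 4.0
   vertex 2.5 4.5 1.5
  endloop
 endfacet
 facet normal 0.076 -0.405 -0.911
  outer loop
   vertex 4.5 1.5 3.0
   vertex 0.5 3.0 2.0
   vertex 2.5 4.5 1.5
  endloop
 endfacet
 facet normal 0.858 0.477 -0.191
  outer loop
   vertex 4.5 1.5 3.0
   vertex 2.5 4.5 1.5
   vertex 5.0 1.0 4.0
  endloop
 endfacet
 facet normal -0.514 -0.836 -0.193
  outer loop
   vertex 2.0 1.5 4.5
   vertex 1.0 2.0 5.0
   vertex 0.5 3.0 2.0
  endloop
 endfacet
 facet normal 0.000 -0.707 0.707
  outer loop
   vertex 2.0 1.5 4.5
   vertex 5.0 1.0 4.0
   vertex 1.0 2.0 5.0
  endloop
 endfacet
 facet normal -0.235 -0.889 -0.392
  outer loop
   vertex 2.0 1.5 4.5
   vertex 0.5 3.0 2.0
   vertex 4.5 1.5 3.0
  endloop
 endfacet
 facet normal -0.211 -0.912 -0.351
  outer loop
   vertex 2.0 1.5 4.5
   vertex 4.5 1.5 3.0
   vertex 5.0 1.0 4.0
  endloop
 endfacet
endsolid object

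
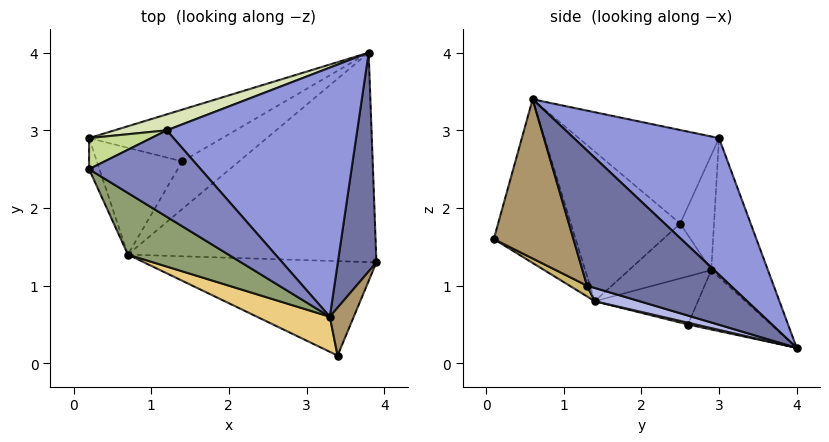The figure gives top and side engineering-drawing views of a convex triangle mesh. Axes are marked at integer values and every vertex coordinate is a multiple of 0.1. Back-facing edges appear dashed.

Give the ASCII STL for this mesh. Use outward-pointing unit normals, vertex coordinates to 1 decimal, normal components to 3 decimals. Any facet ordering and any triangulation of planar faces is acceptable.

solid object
 facet normal 0.955 0.116 0.273
  outer loop
   vertex 3.3 0.6 3.4
   vertex 3.9 1.3 1.0
   vertex 3.8 4.0 0.2
  endloop
 endfacet
 facet normal -0.596 -0.373 0.711
  outer loop
   vertex 1.2 3.0 2.9
   vertex 0.2 2.5 1.8
   vertex 3.3 0.6 3.4
  endloop
 endfacet
 facet normal 0.482 0.562 0.672
  outer loop
   vertex 1.2 3.0 2.9
   vertex 3.3 0.6 3.4
   vertex 3.8 4.0 0.2
  endloop
 endfacet
 facet normal 0.051 -0.282 -0.958
  outer loop
   vertex 0.7 1.4 0.8
   vertex 3.8 4.0 0.2
   vertex 3.9 1.3 1.0
  endloop
 endfacet
 facet normal -0.622 -0.662 0.418
  outer loop
   vertex 0.7 1.4 0.8
   vertex 3.3 0.6 3.4
   vertex 0.2 2.5 1.8
  endloop
 endfacet
 facet normal -0.947 -0.268 -0.179
  outer loop
   vertex 0.2 2.9 1.2
   vertex 0.7 1.4 0.8
   vertex 0.2 2.5 1.8
  endloop
 endfacet
 facet normal -0.716 0.581 0.387
  outer loop
   vertex 0.2 2.9 1.2
   vertex 0.2 2.5 1.8
   vertex 1.2 3.0 2.9
  endloop
 endfacet
 facet normal -0.265 0.959 0.100
  outer loop
   vertex 0.2 2.9 1.2
   vertex 1.2 3.0 2.9
   vertex 3.8 4.0 0.2
  endloop
 endfacet
 facet normal 0.937 -0.320 0.141
  outer loop
   vertex 3.4 0.1 1.6
   vertex 3.9 1.3 1.0
   vertex 3.3 0.6 3.4
  endloop
 endfacet
 facet normal 0.041 -0.460 -0.887
  outer loop
   vertex 3.4 0.1 1.6
   vertex 0.7 1.4 0.8
   vertex 3.9 1.3 1.0
  endloop
 endfacet
 facet normal -0.474 -0.855 0.211
  outer loop
   vertex 3.4 0.1 1.6
   vertex 3.3 0.6 3.4
   vertex 0.7 1.4 0.8
  endloop
 endfacet
 facet normal 0.030 -0.259 -0.965
  outer loop
   vertex 1.4 2.6 0.5
   vertex 3.8 4.0 0.2
   vertex 0.7 1.4 0.8
  endloop
 endfacet
 facet normal -0.364 0.449 -0.816
  outer loop
   vertex 1.4 2.6 0.5
   vertex 0.2 2.9 1.2
   vertex 3.8 4.0 0.2
  endloop
 endfacet
 facet normal -0.490 0.068 -0.869
  outer loop
   vertex 1.4 2.6 0.5
   vertex 0.7 1.4 0.8
   vertex 0.2 2.9 1.2
  endloop
 endfacet
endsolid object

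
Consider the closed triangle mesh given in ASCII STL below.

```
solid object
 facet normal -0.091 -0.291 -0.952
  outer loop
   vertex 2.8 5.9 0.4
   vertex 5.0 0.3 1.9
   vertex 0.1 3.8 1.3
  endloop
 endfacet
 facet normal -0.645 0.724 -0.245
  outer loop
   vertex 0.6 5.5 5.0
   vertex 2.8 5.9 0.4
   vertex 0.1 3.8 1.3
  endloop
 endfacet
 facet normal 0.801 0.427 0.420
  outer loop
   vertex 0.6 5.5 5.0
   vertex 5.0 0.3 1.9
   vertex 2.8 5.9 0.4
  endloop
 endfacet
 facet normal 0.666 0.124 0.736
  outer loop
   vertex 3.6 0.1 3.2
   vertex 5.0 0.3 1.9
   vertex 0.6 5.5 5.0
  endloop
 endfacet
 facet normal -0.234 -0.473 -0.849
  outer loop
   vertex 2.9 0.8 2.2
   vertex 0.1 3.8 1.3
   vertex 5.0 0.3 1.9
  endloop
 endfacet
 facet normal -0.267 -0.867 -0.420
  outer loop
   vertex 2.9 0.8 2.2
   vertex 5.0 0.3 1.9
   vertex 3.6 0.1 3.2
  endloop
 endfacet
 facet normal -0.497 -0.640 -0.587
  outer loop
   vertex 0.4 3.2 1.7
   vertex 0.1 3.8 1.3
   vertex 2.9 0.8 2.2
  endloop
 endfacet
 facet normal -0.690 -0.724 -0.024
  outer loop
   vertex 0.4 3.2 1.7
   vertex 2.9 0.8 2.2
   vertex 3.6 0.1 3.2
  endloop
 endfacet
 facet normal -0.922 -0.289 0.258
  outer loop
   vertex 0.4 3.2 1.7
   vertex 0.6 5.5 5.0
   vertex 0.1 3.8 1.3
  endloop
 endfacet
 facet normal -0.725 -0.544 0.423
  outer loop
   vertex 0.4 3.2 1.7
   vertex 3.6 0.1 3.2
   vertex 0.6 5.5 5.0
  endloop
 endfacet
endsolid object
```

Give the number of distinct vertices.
7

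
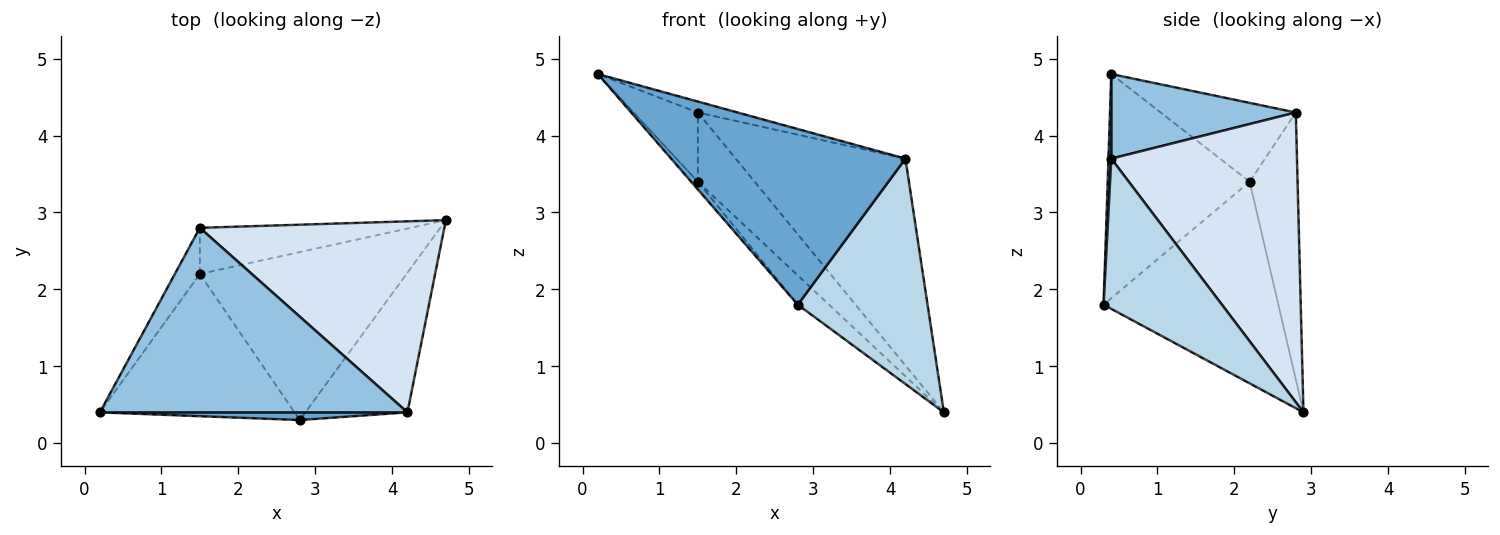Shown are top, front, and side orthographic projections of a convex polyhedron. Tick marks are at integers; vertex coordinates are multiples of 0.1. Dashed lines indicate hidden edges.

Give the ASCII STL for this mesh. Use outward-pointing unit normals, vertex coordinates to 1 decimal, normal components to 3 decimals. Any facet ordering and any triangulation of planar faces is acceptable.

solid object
 facet normal 0.012 -0.999 0.044
  outer loop
   vertex 4.2 0.4 3.7
   vertex 0.2 0.4 4.8
   vertex 2.8 0.3 1.8
  endloop
 endfacet
 facet normal 0.265 0.057 0.963
  outer loop
   vertex 4.2 0.4 3.7
   vertex 1.5 2.8 4.3
   vertex 0.2 0.4 4.8
  endloop
 endfacet
 facet normal 0.613 -0.672 -0.416
  outer loop
   vertex 4.2 0.4 3.7
   vertex 2.8 0.3 1.8
   vertex 4.7 2.9 0.4
  endloop
 endfacet
 facet normal 0.627 0.573 0.529
  outer loop
   vertex 4.2 0.4 3.7
   vertex 4.7 2.9 0.4
   vertex 1.5 2.8 4.3
  endloop
 endfacet
 facet normal -0.755 0.035 -0.655
  outer loop
   vertex 1.5 2.2 3.4
   vertex 2.8 0.3 1.8
   vertex 0.2 0.4 4.8
  endloop
 endfacet
 facet normal -0.693 0.124 -0.710
  outer loop
   vertex 1.5 2.2 3.4
   vertex 4.7 2.9 0.4
   vertex 2.8 0.3 1.8
  endloop
 endfacet
 facet normal -0.868 0.413 -0.275
  outer loop
   vertex 1.5 2.2 3.4
   vertex 0.2 0.4 4.8
   vertex 1.5 2.8 4.3
  endloop
 endfacet
 facet normal -0.575 0.681 -0.454
  outer loop
   vertex 1.5 2.2 3.4
   vertex 1.5 2.8 4.3
   vertex 4.7 2.9 0.4
  endloop
 endfacet
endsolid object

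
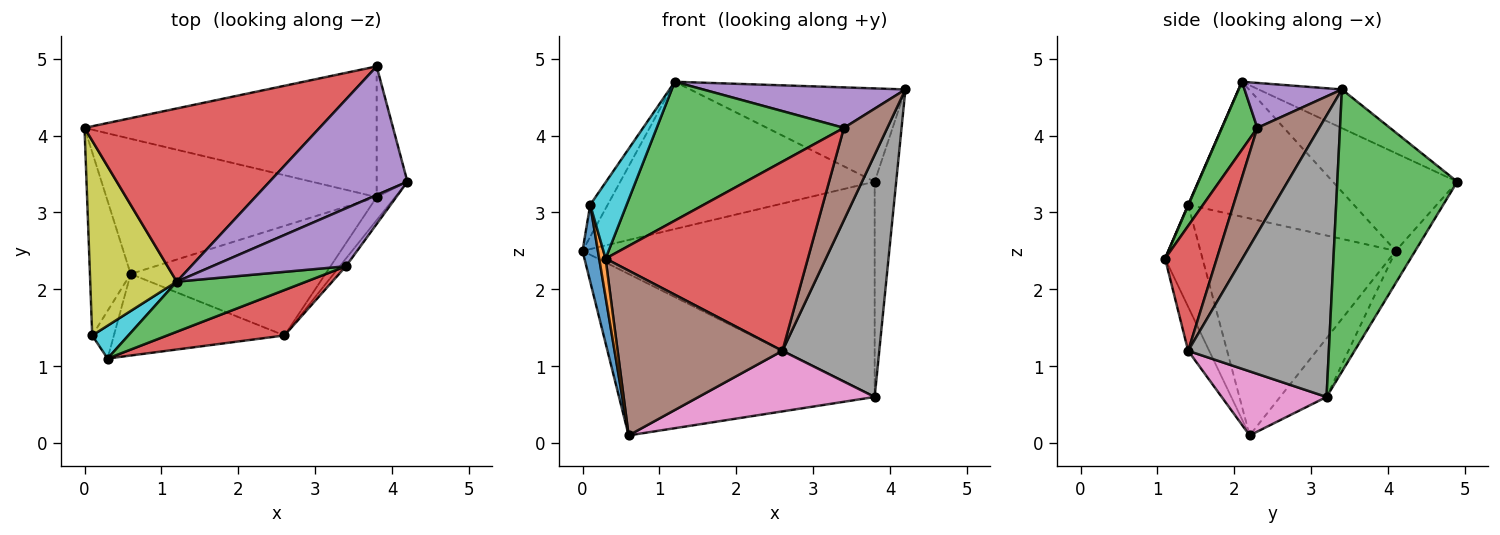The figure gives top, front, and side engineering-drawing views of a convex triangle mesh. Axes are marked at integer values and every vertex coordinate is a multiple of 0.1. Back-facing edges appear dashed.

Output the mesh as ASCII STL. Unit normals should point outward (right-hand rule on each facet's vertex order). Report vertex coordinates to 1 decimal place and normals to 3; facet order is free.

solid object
 facet normal -0.138 0.759 -0.636
  outer loop
   vertex 3.8 3.2 0.6
   vertex 0.6 2.2 0.1
   vertex 0.0 4.1 2.5
  endloop
 endfacet
 facet normal -0.057 0.853 -0.518
  outer loop
   vertex 3.8 4.9 3.4
   vertex 3.8 3.2 0.6
   vertex 0.0 4.1 2.5
  endloop
 endfacet
 facet normal 0.979 0.176 -0.107
  outer loop
   vertex 3.8 4.9 3.4
   vertex 4.2 3.4 4.6
   vertex 3.8 3.2 0.6
  endloop
 endfacet
 facet normal -0.302 0.618 0.726
  outer loop
   vertex 3.8 4.9 3.4
   vertex 0.0 4.1 2.5
   vertex 1.2 2.1 4.7
  endloop
 endfacet
 facet normal -0.222 0.572 0.789
  outer loop
   vertex 3.8 4.9 3.4
   vertex 1.2 2.1 4.7
   vertex 4.2 3.4 4.6
  endloop
 endfacet
 facet normal -0.114 -0.890 -0.441
  outer loop
   vertex 2.6 1.4 1.2
   vertex 0.3 1.1 2.4
   vertex 0.6 2.2 0.1
  endloop
 endfacet
 facet normal 0.277 -0.465 -0.841
  outer loop
   vertex 2.6 1.4 1.2
   vertex 0.6 2.2 0.1
   vertex 3.8 3.2 0.6
  endloop
 endfacet
 facet normal 0.822 -0.566 -0.054
  outer loop
   vertex 2.6 1.4 1.2
   vertex 3.8 3.2 0.6
   vertex 4.2 3.4 4.6
  endloop
 endfacet
 facet normal -0.838 0.088 0.538
  outer loop
   vertex 0.1 1.4 3.1
   vertex 1.2 2.1 4.7
   vertex 0.0 4.1 2.5
  endloop
 endfacet
 facet normal 0.008 -0.918 0.396
  outer loop
   vertex 0.1 1.4 3.1
   vertex 0.3 1.1 2.4
   vertex 1.2 2.1 4.7
  endloop
 endfacet
 facet normal -0.980 -0.077 -0.184
  outer loop
   vertex 0.1 1.4 3.1
   vertex 0.0 4.1 2.5
   vertex 0.6 2.2 0.1
  endloop
 endfacet
 facet normal -0.965 -0.165 -0.205
  outer loop
   vertex 0.1 1.4 3.1
   vertex 0.6 2.2 0.1
   vertex 0.3 1.1 2.4
  endloop
 endfacet
 facet normal 0.175 -0.926 0.334
  outer loop
   vertex 3.4 2.3 4.1
   vertex 1.2 2.1 4.7
   vertex 0.3 1.1 2.4
  endloop
 endfacet
 facet normal 0.241 -0.944 0.226
  outer loop
   vertex 3.4 2.3 4.1
   vertex 0.3 1.1 2.4
   vertex 2.6 1.4 1.2
  endloop
 endfacet
 facet normal 0.266 -0.552 0.790
  outer loop
   vertex 3.4 2.3 4.1
   vertex 4.2 3.4 4.6
   vertex 1.2 2.1 4.7
  endloop
 endfacet
 facet normal 0.818 -0.573 -0.048
  outer loop
   vertex 3.4 2.3 4.1
   vertex 2.6 1.4 1.2
   vertex 4.2 3.4 4.6
  endloop
 endfacet
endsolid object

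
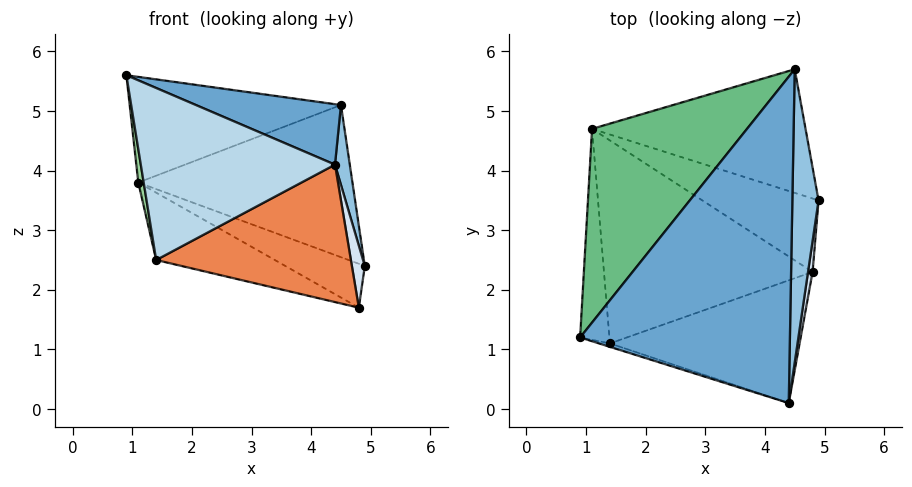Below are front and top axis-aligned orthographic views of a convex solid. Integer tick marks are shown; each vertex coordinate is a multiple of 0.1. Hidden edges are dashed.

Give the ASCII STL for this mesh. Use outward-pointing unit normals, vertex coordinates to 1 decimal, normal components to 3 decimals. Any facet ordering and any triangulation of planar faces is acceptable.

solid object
 facet normal 0.342 -0.171 0.924
  outer loop
   vertex 4.5 5.7 5.1
   vertex 0.9 1.2 5.6
   vertex 4.4 0.1 4.1
  endloop
 endfacet
 facet normal 0.981 -0.051 0.187
  outer loop
   vertex 4.5 5.7 5.1
   vertex 4.4 0.1 4.1
   vertex 4.9 3.5 2.4
  endloop
 endfacet
 facet normal -0.307 -0.951 -0.019
  outer loop
   vertex 1.4 1.1 2.5
   vertex 4.4 0.1 4.1
   vertex 0.9 1.2 5.6
  endloop
 endfacet
 facet normal 0.991 -0.117 0.058
  outer loop
   vertex 4.8 2.3 1.7
   vertex 4.9 3.5 2.4
   vertex 4.4 0.1 4.1
  endloop
 endfacet
 facet normal 0.106 -0.742 -0.662
  outer loop
   vertex 4.8 2.3 1.7
   vertex 4.4 0.1 4.1
   vertex 1.4 1.1 2.5
  endloop
 endfacet
 facet normal 0.013 0.776 -0.630
  outer loop
   vertex 1.1 4.7 3.8
   vertex 4.5 5.7 5.1
   vertex 4.9 3.5 2.4
  endloop
 endfacet
 facet normal -0.152 0.507 -0.848
  outer loop
   vertex 1.1 4.7 3.8
   vertex 4.9 3.5 2.4
   vertex 4.8 2.3 1.7
  endloop
 endfacet
 facet normal -0.317 0.299 -0.900
  outer loop
   vertex 1.1 4.7 3.8
   vertex 4.8 2.3 1.7
   vertex 1.4 1.1 2.5
  endloop
 endfacet
 facet normal -0.430 0.432 0.793
  outer loop
   vertex 1.1 4.7 3.8
   vertex 0.9 1.2 5.6
   vertex 4.5 5.7 5.1
  endloop
 endfacet
 facet normal -0.987 -0.025 -0.158
  outer loop
   vertex 1.1 4.7 3.8
   vertex 1.4 1.1 2.5
   vertex 0.9 1.2 5.6
  endloop
 endfacet
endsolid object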